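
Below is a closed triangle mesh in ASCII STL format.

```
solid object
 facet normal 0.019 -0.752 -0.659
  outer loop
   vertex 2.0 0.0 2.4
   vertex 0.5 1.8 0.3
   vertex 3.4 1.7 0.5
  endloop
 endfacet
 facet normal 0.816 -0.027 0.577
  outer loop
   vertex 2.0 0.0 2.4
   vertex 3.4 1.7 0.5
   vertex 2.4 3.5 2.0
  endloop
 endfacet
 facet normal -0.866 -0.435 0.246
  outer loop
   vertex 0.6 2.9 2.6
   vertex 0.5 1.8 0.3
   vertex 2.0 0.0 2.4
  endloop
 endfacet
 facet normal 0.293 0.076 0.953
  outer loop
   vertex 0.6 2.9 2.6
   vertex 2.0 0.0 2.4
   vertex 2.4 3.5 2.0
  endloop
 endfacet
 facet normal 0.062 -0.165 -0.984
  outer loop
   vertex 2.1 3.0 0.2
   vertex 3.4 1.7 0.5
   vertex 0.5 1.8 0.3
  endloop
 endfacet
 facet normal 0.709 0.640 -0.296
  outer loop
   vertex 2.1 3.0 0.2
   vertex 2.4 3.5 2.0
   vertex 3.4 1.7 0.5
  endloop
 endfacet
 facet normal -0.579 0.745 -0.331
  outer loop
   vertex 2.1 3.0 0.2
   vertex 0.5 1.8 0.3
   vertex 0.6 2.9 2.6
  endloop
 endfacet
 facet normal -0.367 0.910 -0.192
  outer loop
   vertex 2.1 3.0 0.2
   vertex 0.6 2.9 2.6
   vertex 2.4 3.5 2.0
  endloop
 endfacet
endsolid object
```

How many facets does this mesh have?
8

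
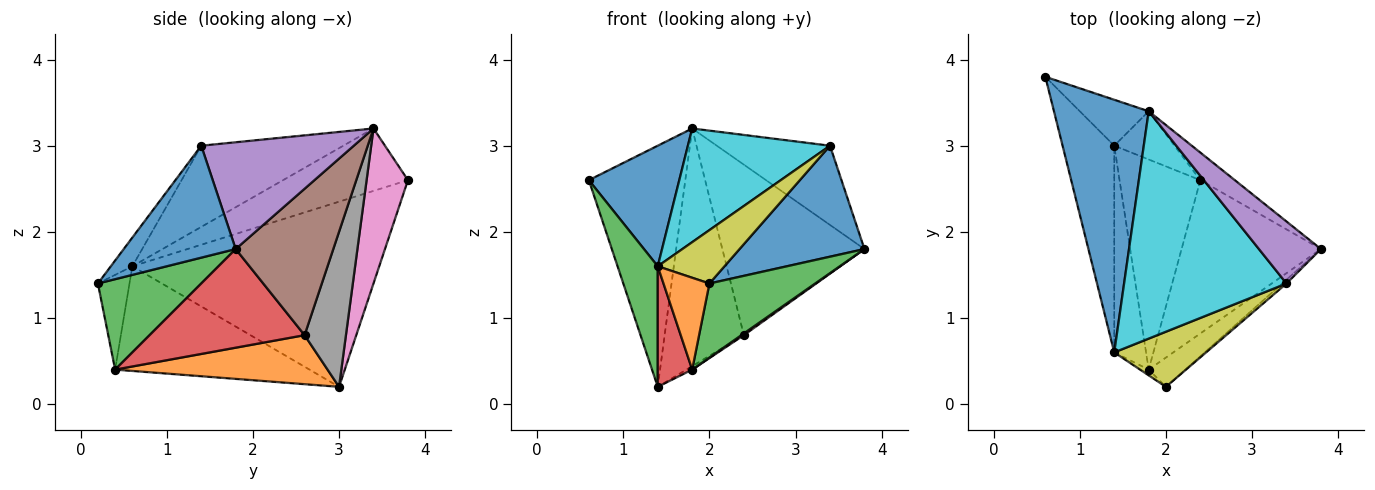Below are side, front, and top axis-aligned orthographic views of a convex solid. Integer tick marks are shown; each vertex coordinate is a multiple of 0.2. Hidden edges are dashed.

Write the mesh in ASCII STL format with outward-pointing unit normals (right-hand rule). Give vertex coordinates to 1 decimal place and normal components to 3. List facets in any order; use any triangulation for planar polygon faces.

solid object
 facet normal 0.667 -0.744 -0.026
  outer loop
   vertex 3.4 1.4 3.0
   vertex 2.0 0.2 1.4
   vertex 3.8 1.8 1.8
  endloop
 endfacet
 facet normal 0.519 0.014 -0.855
  outer loop
   vertex 1.8 0.4 0.4
   vertex 1.4 3.0 0.2
   vertex 2.4 2.6 0.8
  endloop
 endfacet
 facet normal 0.672 -0.688 -0.272
  outer loop
   vertex 1.8 0.4 0.4
   vertex 3.8 1.8 1.8
   vertex 2.0 0.2 1.4
  endloop
 endfacet
 facet normal 0.578 -0.009 -0.816
  outer loop
   vertex 1.8 0.4 0.4
   vertex 2.4 2.6 0.8
   vertex 3.8 1.8 1.8
  endloop
 endfacet
 facet normal 0.728 0.540 0.423
  outer loop
   vertex 1.8 3.4 3.2
   vertex 3.4 1.4 3.0
   vertex 3.8 1.8 1.8
  endloop
 endfacet
 facet normal 0.561 0.817 -0.132
  outer loop
   vertex 1.8 3.4 3.2
   vertex 3.8 1.8 1.8
   vertex 2.4 2.6 0.8
  endloop
 endfacet
 facet normal 0.388 0.905 -0.172
  outer loop
   vertex 1.8 3.4 3.2
   vertex 1.4 3.0 0.2
   vertex 0.6 3.8 2.6
  endloop
 endfacet
 facet normal 0.455 0.873 -0.177
  outer loop
   vertex 1.8 3.4 3.2
   vertex 2.4 2.6 0.8
   vertex 1.4 3.0 0.2
  endloop
 endfacet
 facet normal -0.219 -0.679 0.701
  outer loop
   vertex 1.4 0.6 1.6
   vertex 2.0 0.2 1.4
   vertex 3.4 1.4 3.0
  endloop
 endfacet
 facet normal -0.408 -0.408 0.816
  outer loop
   vertex 1.4 0.6 1.6
   vertex 3.4 1.4 3.0
   vertex 1.8 3.4 3.2
  endloop
 endfacet
 facet normal -0.511 -0.370 0.776
  outer loop
   vertex 1.4 0.6 1.6
   vertex 1.8 3.4 3.2
   vertex 0.6 3.8 2.6
  endloop
 endfacet
 facet normal -0.566 -0.823 -0.051
  outer loop
   vertex 1.4 0.6 1.6
   vertex 1.8 0.4 0.4
   vertex 2.0 0.2 1.4
  endloop
 endfacet
 facet normal -0.952 -0.155 -0.266
  outer loop
   vertex 1.4 0.6 1.6
   vertex 0.6 3.8 2.6
   vertex 1.4 3.0 0.2
  endloop
 endfacet
 facet normal -0.943 -0.167 -0.287
  outer loop
   vertex 1.4 0.6 1.6
   vertex 1.4 3.0 0.2
   vertex 1.8 0.4 0.4
  endloop
 endfacet
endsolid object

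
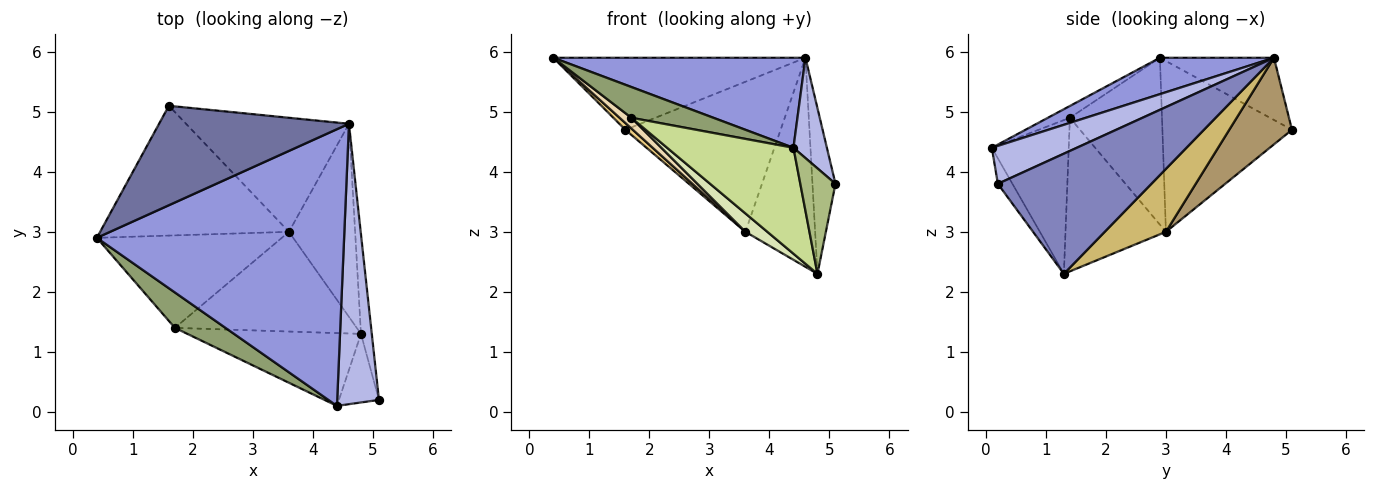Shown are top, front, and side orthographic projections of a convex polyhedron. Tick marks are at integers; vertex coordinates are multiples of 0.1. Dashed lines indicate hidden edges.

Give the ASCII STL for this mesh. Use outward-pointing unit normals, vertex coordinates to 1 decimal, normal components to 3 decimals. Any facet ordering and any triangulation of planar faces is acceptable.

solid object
 facet normal -0.256 0.567 0.783
  outer loop
   vertex 4.6 4.8 5.9
   vertex 1.6 5.1 4.7
   vertex 0.4 2.9 5.9
  endloop
 endfacet
 facet normal 0.985 0.148 -0.089
  outer loop
   vertex 4.6 4.8 5.9
   vertex 5.1 0.2 3.8
   vertex 4.8 1.3 2.3
  endloop
 endfacet
 facet normal 0.139 -0.306 0.942
  outer loop
   vertex 4.4 0.1 4.4
   vertex 4.6 4.8 5.9
   vertex 0.4 2.9 5.9
  endloop
 endfacet
 facet normal 0.650 -0.256 0.716
  outer loop
   vertex 4.4 0.1 4.4
   vertex 5.1 0.2 3.8
   vertex 4.6 4.8 5.9
  endloop
 endfacet
 facet normal -0.173 -0.646 0.744
  outer loop
   vertex 4.4 0.1 4.4
   vertex 0.4 2.9 5.9
   vertex 1.7 1.4 4.9
  endloop
 endfacet
 facet normal -0.328 -0.792 -0.515
  outer loop
   vertex 4.4 0.1 4.4
   vertex 4.8 1.3 2.3
   vertex 5.1 0.2 3.8
  endloop
 endfacet
 facet normal -0.448 -0.737 -0.506
  outer loop
   vertex 4.4 0.1 4.4
   vertex 1.7 1.4 4.9
   vertex 4.8 1.3 2.3
  endloop
 endfacet
 facet normal -0.639 -0.140 -0.756
  outer loop
   vertex 3.6 3.0 3.0
   vertex 4.8 1.3 2.3
   vertex 1.7 1.4 4.9
  endloop
 endfacet
 facet normal 0.306 0.758 -0.576
  outer loop
   vertex 3.6 3.0 3.0
   vertex 1.6 5.1 4.7
   vertex 4.6 4.8 5.9
  endloop
 endfacet
 facet normal 0.542 0.617 -0.570
  outer loop
   vertex 3.6 3.0 3.0
   vertex 4.6 4.8 5.9
   vertex 4.8 1.3 2.3
  endloop
 endfacet
 facet normal -0.670 -0.039 -0.741
  outer loop
   vertex 3.6 3.0 3.0
   vertex 0.4 2.9 5.9
   vertex 1.6 5.1 4.7
  endloop
 endfacet
 facet normal -0.668 -0.086 -0.740
  outer loop
   vertex 3.6 3.0 3.0
   vertex 1.7 1.4 4.9
   vertex 0.4 2.9 5.9
  endloop
 endfacet
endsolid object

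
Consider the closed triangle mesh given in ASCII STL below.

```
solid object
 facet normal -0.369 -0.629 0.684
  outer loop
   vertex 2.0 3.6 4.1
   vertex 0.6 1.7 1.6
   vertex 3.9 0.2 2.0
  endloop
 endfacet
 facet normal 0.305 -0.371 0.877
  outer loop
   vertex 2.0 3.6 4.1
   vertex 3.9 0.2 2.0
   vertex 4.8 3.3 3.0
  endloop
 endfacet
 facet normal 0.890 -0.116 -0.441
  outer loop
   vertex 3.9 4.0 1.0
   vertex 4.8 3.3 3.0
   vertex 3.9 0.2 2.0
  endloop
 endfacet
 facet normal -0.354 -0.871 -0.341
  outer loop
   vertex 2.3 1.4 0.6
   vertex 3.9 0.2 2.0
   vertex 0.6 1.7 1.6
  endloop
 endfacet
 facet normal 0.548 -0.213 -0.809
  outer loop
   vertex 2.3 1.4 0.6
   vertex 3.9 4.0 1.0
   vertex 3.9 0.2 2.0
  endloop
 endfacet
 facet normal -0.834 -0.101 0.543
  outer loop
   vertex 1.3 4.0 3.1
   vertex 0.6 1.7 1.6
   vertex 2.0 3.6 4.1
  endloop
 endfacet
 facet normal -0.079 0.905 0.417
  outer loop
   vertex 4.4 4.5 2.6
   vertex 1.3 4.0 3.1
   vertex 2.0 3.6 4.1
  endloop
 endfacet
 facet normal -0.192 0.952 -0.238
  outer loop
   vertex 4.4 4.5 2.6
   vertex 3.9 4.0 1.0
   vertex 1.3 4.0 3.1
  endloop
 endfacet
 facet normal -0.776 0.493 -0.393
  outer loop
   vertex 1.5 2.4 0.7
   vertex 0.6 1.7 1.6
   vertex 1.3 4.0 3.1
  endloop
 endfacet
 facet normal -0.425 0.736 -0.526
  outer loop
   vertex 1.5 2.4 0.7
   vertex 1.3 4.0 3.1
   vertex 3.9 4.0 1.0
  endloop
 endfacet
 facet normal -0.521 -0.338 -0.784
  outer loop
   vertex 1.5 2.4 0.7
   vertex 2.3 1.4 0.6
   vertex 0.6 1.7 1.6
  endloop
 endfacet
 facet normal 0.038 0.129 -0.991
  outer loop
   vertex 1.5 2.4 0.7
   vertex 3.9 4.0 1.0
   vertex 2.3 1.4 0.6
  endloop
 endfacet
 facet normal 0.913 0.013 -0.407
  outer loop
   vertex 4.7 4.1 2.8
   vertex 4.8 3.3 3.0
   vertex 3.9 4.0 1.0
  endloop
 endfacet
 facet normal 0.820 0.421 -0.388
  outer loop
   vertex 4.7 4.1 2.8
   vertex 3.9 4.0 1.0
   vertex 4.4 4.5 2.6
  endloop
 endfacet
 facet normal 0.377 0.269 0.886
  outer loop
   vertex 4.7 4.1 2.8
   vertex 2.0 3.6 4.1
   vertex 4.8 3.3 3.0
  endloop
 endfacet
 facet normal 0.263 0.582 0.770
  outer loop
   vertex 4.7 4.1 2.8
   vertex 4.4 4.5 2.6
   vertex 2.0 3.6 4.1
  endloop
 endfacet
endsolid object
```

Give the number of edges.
24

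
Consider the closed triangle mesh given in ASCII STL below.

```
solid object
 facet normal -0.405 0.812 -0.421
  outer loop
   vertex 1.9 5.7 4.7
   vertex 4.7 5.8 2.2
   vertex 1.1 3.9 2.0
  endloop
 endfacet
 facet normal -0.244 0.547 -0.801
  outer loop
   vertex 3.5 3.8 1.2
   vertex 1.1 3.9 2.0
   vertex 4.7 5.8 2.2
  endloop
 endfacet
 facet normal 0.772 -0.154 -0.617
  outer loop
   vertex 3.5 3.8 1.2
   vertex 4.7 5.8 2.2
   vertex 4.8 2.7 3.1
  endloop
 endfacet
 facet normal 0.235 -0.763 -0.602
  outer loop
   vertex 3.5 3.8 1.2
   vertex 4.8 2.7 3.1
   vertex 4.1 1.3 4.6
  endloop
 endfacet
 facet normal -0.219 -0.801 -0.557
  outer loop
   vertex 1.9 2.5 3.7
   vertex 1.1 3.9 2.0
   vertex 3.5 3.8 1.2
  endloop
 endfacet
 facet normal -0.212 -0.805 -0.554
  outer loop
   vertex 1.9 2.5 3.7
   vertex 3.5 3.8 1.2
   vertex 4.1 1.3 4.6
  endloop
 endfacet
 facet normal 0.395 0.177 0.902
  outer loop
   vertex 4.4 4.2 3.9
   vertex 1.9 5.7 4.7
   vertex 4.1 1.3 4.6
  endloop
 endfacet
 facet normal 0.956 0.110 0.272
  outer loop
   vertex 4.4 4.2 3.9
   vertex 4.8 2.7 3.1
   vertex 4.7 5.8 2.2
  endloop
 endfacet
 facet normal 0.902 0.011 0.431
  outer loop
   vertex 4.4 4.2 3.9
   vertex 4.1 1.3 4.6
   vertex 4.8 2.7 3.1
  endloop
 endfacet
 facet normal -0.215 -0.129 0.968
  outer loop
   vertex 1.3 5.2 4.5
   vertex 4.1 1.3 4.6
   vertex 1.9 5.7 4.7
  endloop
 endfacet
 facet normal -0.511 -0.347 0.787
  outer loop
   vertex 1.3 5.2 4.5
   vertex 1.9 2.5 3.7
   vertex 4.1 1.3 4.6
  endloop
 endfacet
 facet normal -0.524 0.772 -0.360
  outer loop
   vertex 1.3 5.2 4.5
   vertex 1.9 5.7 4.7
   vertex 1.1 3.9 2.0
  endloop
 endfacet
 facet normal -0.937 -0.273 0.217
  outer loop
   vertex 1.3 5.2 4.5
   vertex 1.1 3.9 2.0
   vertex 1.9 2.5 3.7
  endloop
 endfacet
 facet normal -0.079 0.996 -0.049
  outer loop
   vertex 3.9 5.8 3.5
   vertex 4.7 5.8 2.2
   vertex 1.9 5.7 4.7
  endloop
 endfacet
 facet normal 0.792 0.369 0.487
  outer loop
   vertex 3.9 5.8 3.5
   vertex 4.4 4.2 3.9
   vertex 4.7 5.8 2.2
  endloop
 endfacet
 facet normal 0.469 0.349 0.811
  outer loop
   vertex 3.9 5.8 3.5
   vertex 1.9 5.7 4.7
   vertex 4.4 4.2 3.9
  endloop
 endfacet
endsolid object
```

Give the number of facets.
16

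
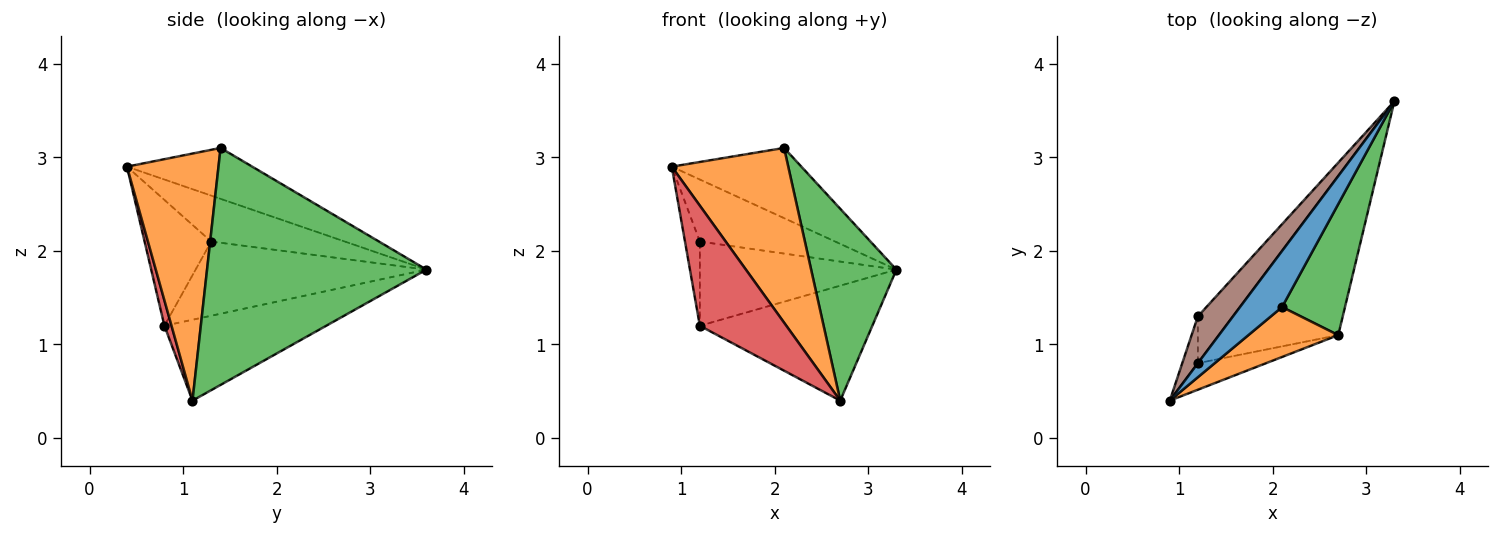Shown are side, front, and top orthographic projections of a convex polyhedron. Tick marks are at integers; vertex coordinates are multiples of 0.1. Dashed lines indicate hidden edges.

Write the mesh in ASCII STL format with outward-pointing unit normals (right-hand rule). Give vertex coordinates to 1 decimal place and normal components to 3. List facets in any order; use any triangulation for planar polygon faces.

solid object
 facet normal -0.602 0.623 0.499
  outer loop
   vertex 2.1 1.4 3.1
   vertex 3.3 3.6 1.8
   vertex 0.9 0.4 2.9
  endloop
 endfacet
 facet normal 0.603 -0.767 0.219
  outer loop
   vertex 2.1 1.4 3.1
   vertex 0.9 0.4 2.9
   vertex 2.7 1.1 0.4
  endloop
 endfacet
 facet normal 0.905 -0.352 0.240
  outer loop
   vertex 2.1 1.4 3.1
   vertex 2.7 1.1 0.4
   vertex 3.3 3.6 1.8
  endloop
 endfacet
 facet normal 0.080 -0.973 -0.215
  outer loop
   vertex 1.2 0.8 1.2
   vertex 2.7 1.1 0.4
   vertex 0.9 0.4 2.9
  endloop
 endfacet
 facet normal -0.482 0.513 -0.710
  outer loop
   vertex 1.2 0.8 1.2
   vertex 3.3 3.6 1.8
   vertex 2.7 1.1 0.4
  endloop
 endfacet
 facet normal -0.619 0.627 0.473
  outer loop
   vertex 1.2 1.3 2.1
   vertex 0.9 0.4 2.9
   vertex 3.3 3.6 1.8
  endloop
 endfacet
 facet normal -0.969 0.216 -0.120
  outer loop
   vertex 1.2 1.3 2.1
   vertex 1.2 0.8 1.2
   vertex 0.9 0.4 2.9
  endloop
 endfacet
 facet normal -0.716 0.610 -0.339
  outer loop
   vertex 1.2 1.3 2.1
   vertex 3.3 3.6 1.8
   vertex 1.2 0.8 1.2
  endloop
 endfacet
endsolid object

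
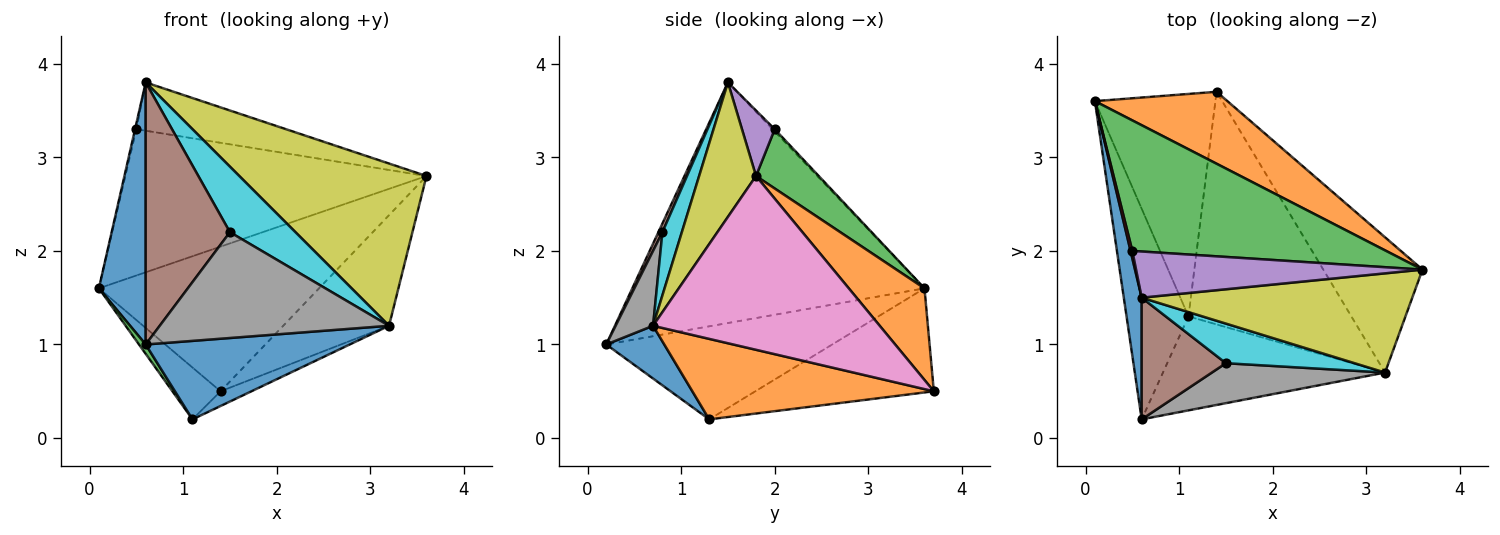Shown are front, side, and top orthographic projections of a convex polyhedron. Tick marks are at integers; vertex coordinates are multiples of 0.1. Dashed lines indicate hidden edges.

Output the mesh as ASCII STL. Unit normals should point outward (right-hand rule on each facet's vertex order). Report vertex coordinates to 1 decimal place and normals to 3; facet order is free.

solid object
 facet normal -0.985 -0.158 0.073
  outer loop
   vertex 0.6 1.5 3.8
   vertex 0.1 3.6 1.6
   vertex 0.6 0.2 1.0
  endloop
 endfacet
 facet normal 0.294 0.856 0.426
  outer loop
   vertex 1.4 3.7 0.5
   vertex 0.1 3.6 1.6
   vertex 3.6 1.8 2.8
  endloop
 endfacet
 facet normal 0.154 0.737 0.658
  outer loop
   vertex 0.5 2.0 3.3
   vertex 3.6 1.8 2.8
   vertex 0.1 3.6 1.6
  endloop
 endfacet
 facet normal -0.707 0.424 0.566
  outer loop
   vertex 0.5 2.0 3.3
   vertex 0.1 3.6 1.6
   vertex 0.6 1.5 3.8
  endloop
 endfacet
 facet normal 0.156 0.714 0.683
  outer loop
   vertex 0.5 2.0 3.3
   vertex 0.6 1.5 3.8
   vertex 3.6 1.8 2.8
  endloop
 endfacet
 facet normal 0.043 -0.906 0.421
  outer loop
   vertex 1.5 0.8 2.2
   vertex 0.6 1.5 3.8
   vertex 0.6 0.2 1.0
  endloop
 endfacet
 facet normal 0.805 0.376 -0.459
  outer loop
   vertex 3.2 0.7 1.2
   vertex 1.4 3.7 0.5
   vertex 3.6 1.8 2.8
  endloop
 endfacet
 facet normal 0.151 -0.925 0.349
  outer loop
   vertex 3.2 0.7 1.2
   vertex 1.5 0.8 2.2
   vertex 0.6 0.2 1.0
  endloop
 endfacet
 facet normal 0.251 -0.826 0.505
  outer loop
   vertex 3.2 0.7 1.2
   vertex 3.6 1.8 2.8
   vertex 0.6 1.5 3.8
  endloop
 endfacet
 facet normal 0.246 -0.830 0.501
  outer loop
   vertex 3.2 0.7 1.2
   vertex 0.6 1.5 3.8
   vertex 1.5 0.8 2.2
  endloop
 endfacet
 facet normal 0.179 -0.631 -0.755
  outer loop
   vertex 1.1 1.3 0.2
   vertex 3.2 0.7 1.2
   vertex 0.6 0.2 1.0
  endloop
 endfacet
 facet normal 0.442 0.057 -0.895
  outer loop
   vertex 1.1 1.3 0.2
   vertex 1.4 3.7 0.5
   vertex 3.2 0.7 1.2
  endloop
 endfacet
 facet normal -0.832 -0.025 -0.554
  outer loop
   vertex 1.1 1.3 0.2
   vertex 0.6 0.2 1.0
   vertex 0.1 3.6 1.6
  endloop
 endfacet
 facet normal -0.644 0.174 -0.745
  outer loop
   vertex 1.1 1.3 0.2
   vertex 0.1 3.6 1.6
   vertex 1.4 3.7 0.5
  endloop
 endfacet
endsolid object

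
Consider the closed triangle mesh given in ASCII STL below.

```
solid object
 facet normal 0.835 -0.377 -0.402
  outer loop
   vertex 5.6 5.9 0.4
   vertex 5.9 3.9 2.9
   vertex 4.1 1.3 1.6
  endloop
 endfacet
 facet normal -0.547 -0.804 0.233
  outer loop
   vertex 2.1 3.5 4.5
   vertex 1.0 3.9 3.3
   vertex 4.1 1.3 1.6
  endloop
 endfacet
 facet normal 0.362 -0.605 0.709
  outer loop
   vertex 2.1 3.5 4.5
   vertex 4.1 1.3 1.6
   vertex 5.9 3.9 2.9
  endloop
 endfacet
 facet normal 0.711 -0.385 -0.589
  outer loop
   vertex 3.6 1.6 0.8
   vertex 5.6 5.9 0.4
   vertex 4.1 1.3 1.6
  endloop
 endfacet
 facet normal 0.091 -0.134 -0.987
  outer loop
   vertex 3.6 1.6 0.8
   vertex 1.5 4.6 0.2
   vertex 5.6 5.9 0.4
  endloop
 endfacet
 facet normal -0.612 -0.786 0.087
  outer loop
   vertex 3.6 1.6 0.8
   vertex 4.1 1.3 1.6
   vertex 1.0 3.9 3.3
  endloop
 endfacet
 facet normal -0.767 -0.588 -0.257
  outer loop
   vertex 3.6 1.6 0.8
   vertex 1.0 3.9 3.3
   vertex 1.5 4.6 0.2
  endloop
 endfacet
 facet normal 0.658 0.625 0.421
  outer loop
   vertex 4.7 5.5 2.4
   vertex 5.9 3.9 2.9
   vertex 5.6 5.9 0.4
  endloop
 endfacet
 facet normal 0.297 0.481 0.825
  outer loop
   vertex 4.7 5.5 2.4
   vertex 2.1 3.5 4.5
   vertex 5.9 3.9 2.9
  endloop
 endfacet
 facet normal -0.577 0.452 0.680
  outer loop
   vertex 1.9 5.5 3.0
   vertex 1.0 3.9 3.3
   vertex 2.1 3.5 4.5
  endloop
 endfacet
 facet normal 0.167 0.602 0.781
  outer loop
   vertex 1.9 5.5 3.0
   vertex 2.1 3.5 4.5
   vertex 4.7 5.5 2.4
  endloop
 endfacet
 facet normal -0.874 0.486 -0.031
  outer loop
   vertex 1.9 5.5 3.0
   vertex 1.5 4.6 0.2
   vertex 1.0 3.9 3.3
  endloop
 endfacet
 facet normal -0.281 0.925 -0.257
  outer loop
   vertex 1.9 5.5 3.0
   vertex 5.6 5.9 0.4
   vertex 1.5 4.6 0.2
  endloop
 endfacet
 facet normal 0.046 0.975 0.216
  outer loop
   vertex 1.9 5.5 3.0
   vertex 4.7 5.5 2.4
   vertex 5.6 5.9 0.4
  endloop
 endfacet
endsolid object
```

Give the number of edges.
21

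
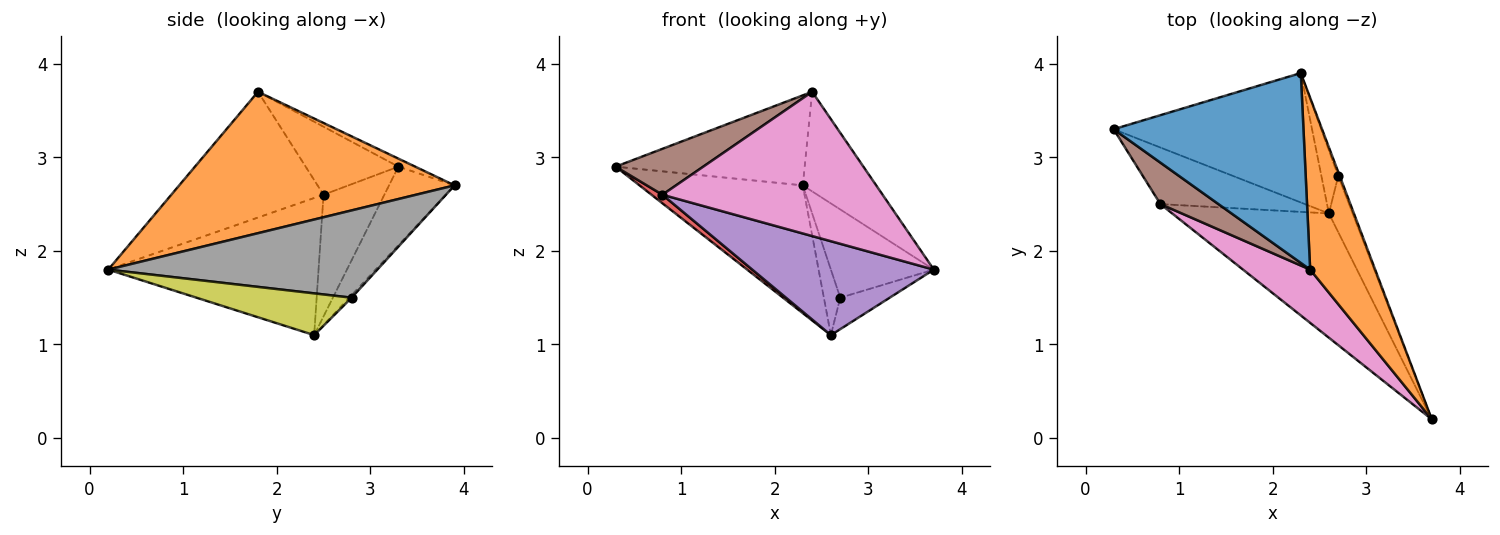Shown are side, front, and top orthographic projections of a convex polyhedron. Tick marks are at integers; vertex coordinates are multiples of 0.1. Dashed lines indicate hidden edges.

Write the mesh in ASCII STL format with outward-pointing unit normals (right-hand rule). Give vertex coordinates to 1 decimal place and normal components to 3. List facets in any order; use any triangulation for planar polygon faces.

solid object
 facet normal -0.038 0.428 0.903
  outer loop
   vertex 2.4 1.8 3.7
   vertex 2.3 3.9 2.7
   vertex 0.3 3.3 2.9
  endloop
 endfacet
 facet normal 0.883 0.235 0.406
  outer loop
   vertex 2.4 1.8 3.7
   vertex 3.7 0.2 1.8
   vertex 2.3 3.9 2.7
  endloop
 endfacet
 facet normal -0.271 0.676 -0.685
  outer loop
   vertex 2.6 2.4 1.1
   vertex 0.3 3.3 2.9
   vertex 2.3 3.9 2.7
  endloop
 endfacet
 facet normal -0.640 -0.115 -0.760
  outer loop
   vertex 0.8 2.5 2.6
   vertex 0.3 3.3 2.9
   vertex 2.6 2.4 1.1
  endloop
 endfacet
 facet normal -0.573 -0.494 -0.654
  outer loop
   vertex 0.8 2.5 2.6
   vertex 2.6 2.4 1.1
   vertex 3.7 0.2 1.8
  endloop
 endfacet
 facet normal -0.618 -0.584 0.527
  outer loop
   vertex 0.8 2.5 2.6
   vertex 2.4 1.8 3.7
   vertex 0.3 3.3 2.9
  endloop
 endfacet
 facet normal -0.544 -0.787 0.291
  outer loop
   vertex 0.8 2.5 2.6
   vertex 3.7 0.2 1.8
   vertex 2.4 1.8 3.7
  endloop
 endfacet
 facet normal 0.934 0.357 -0.016
  outer loop
   vertex 2.7 2.8 1.5
   vertex 2.3 3.9 2.7
   vertex 3.7 0.2 1.8
  endloop
 endfacet
 facet normal 0.838 0.267 -0.477
  outer loop
   vertex 2.7 2.8 1.5
   vertex 3.7 0.2 1.8
   vertex 2.6 2.4 1.1
  endloop
 endfacet
 facet normal -0.102 0.716 -0.690
  outer loop
   vertex 2.7 2.8 1.5
   vertex 2.6 2.4 1.1
   vertex 2.3 3.9 2.7
  endloop
 endfacet
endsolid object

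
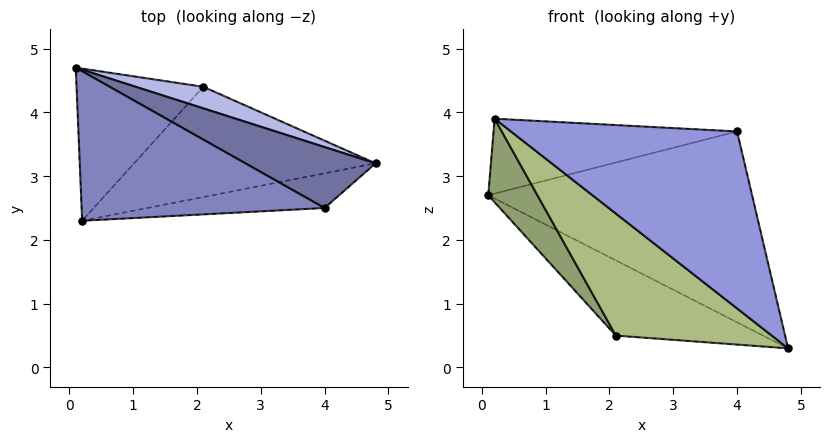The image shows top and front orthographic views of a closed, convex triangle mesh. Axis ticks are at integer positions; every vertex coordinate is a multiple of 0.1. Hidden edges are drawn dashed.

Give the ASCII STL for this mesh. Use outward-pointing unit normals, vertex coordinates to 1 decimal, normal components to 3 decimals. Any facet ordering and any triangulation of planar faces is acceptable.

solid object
 facet normal 0.417 0.866 0.276
  outer loop
   vertex 4.0 2.5 3.7
   vertex 4.8 3.2 0.3
   vertex 0.1 4.7 2.7
  endloop
 endfacet
 facet normal 0.023 0.448 0.894
  outer loop
   vertex 4.0 2.5 3.7
   vertex 0.1 4.7 2.7
   vertex 0.2 2.3 3.9
  endloop
 endfacet
 facet normal 0.041 -0.980 -0.192
  outer loop
   vertex 4.0 2.5 3.7
   vertex 0.2 2.3 3.9
   vertex 4.8 3.2 0.3
  endloop
 endfacet
 facet normal 0.409 0.877 0.252
  outer loop
   vertex 2.1 4.4 0.5
   vertex 0.1 4.7 2.7
   vertex 4.8 3.2 0.3
  endloop
 endfacet
 facet normal -0.720 -0.334 -0.609
  outer loop
   vertex 2.1 4.4 0.5
   vertex 0.2 2.3 3.9
   vertex 0.1 4.7 2.7
  endloop
 endfacet
 facet normal -0.355 -0.694 -0.627
  outer loop
   vertex 2.1 4.4 0.5
   vertex 4.8 3.2 0.3
   vertex 0.2 2.3 3.9
  endloop
 endfacet
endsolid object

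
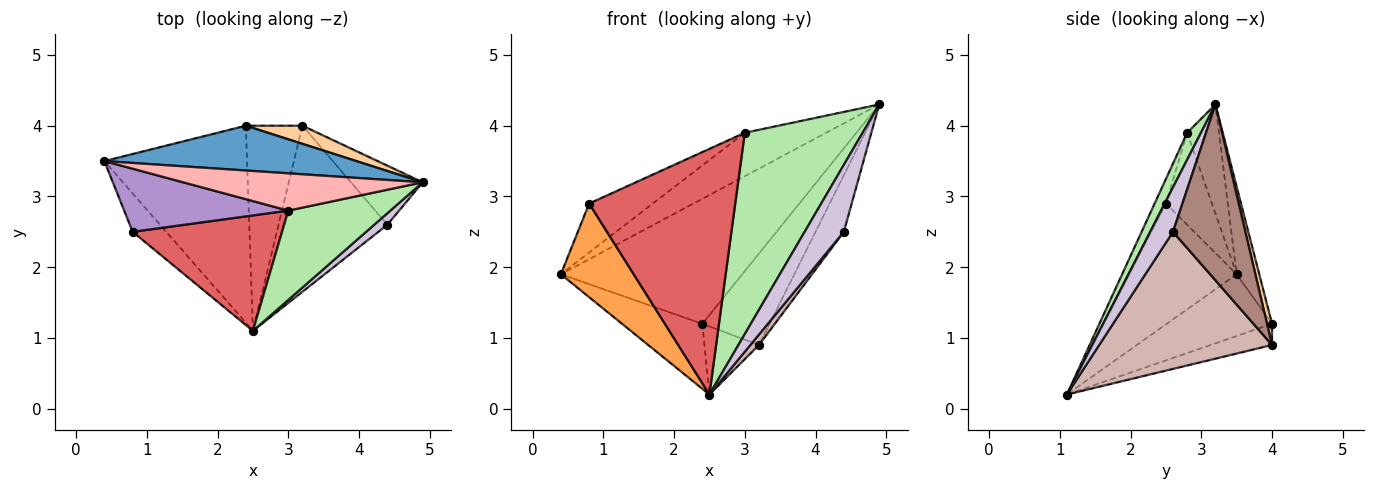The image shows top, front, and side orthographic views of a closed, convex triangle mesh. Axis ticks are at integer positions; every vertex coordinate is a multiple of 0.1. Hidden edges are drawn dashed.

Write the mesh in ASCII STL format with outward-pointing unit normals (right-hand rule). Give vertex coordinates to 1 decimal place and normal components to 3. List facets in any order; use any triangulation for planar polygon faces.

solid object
 facet normal -0.116 0.935 0.335
  outer loop
   vertex 2.4 4.0 1.2
   vertex 0.4 3.5 1.9
   vertex 4.9 3.2 4.3
  endloop
 endfacet
 facet normal -0.380 0.290 -0.878
  outer loop
   vertex 2.4 4.0 1.2
   vertex 2.5 1.1 0.2
   vertex 0.4 3.5 1.9
  endloop
 endfacet
 facet normal -0.807 -0.547 -0.224
  outer loop
   vertex 0.8 2.5 2.9
   vertex 0.4 3.5 1.9
   vertex 2.5 1.1 0.2
  endloop
 endfacet
 facet normal 0.073 0.978 0.194
  outer loop
   vertex 3.2 4.0 0.9
   vertex 2.4 4.0 1.2
   vertex 4.9 3.2 4.3
  endloop
 endfacet
 facet normal -0.335 0.297 -0.894
  outer loop
   vertex 3.2 4.0 0.9
   vertex 2.5 1.1 0.2
   vertex 2.4 4.0 1.2
  endloop
 endfacet
 facet normal 0.106 -0.909 0.403
  outer loop
   vertex 3.0 2.8 3.9
   vertex 2.5 1.1 0.2
   vertex 4.9 3.2 4.3
  endloop
 endfacet
 facet normal -0.070 -0.903 0.424
  outer loop
   vertex 3.0 2.8 3.9
   vertex 0.8 2.5 2.9
   vertex 2.5 1.1 0.2
  endloop
 endfacet
 facet normal -0.285 0.727 0.625
  outer loop
   vertex 3.0 2.8 3.9
   vertex 4.9 3.2 4.3
   vertex 0.4 3.5 1.9
  endloop
 endfacet
 facet normal -0.405 0.561 0.722
  outer loop
   vertex 3.0 2.8 3.9
   vertex 0.4 3.5 1.9
   vertex 0.8 2.5 2.9
  endloop
 endfacet
 facet normal 0.497 -0.855 0.147
  outer loop
   vertex 4.4 2.6 2.5
   vertex 4.9 3.2 4.3
   vertex 2.5 1.1 0.2
  endloop
 endfacet
 facet normal 0.871 0.340 -0.355
  outer loop
   vertex 4.4 2.6 2.5
   vertex 3.2 4.0 0.9
   vertex 4.9 3.2 4.3
  endloop
 endfacet
 facet normal 0.783 -0.039 -0.621
  outer loop
   vertex 4.4 2.6 2.5
   vertex 2.5 1.1 0.2
   vertex 3.2 4.0 0.9
  endloop
 endfacet
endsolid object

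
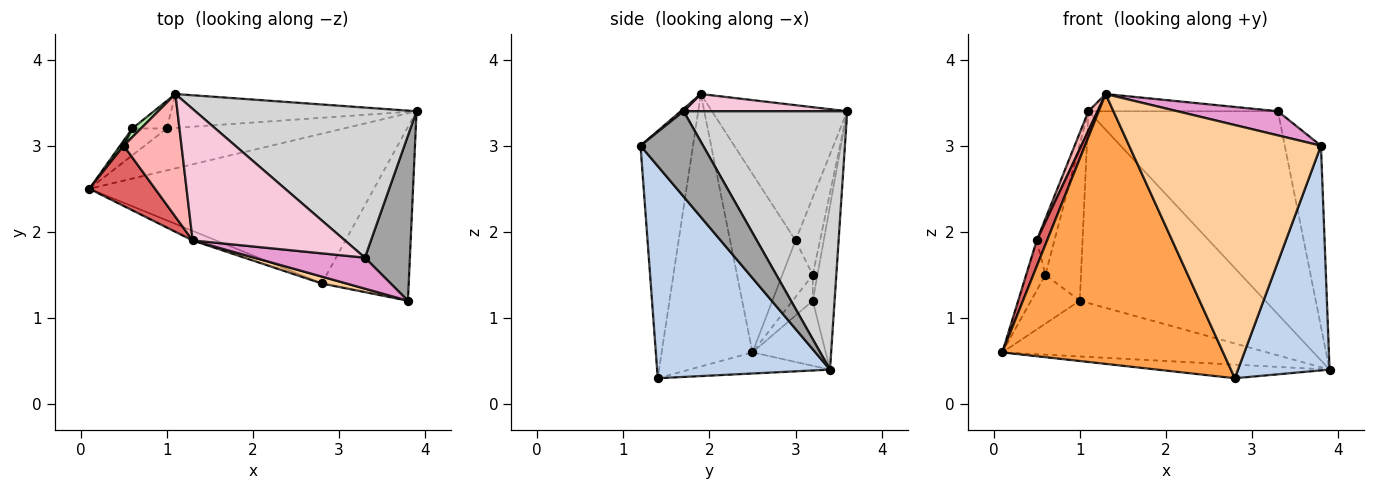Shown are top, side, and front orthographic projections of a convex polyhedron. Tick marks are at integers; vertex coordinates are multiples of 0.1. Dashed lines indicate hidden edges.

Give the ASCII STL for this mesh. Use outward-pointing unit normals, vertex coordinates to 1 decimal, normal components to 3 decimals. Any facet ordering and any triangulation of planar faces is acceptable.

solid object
 facet normal -0.074 0.090 -0.993
  outer loop
   vertex 2.8 1.4 0.3
   vertex 0.1 2.5 0.6
   vertex 3.9 3.4 0.4
  endloop
 endfacet
 facet normal 0.831 -0.440 -0.340
  outer loop
   vertex 2.8 1.4 0.3
   vertex 3.9 3.4 0.4
   vertex 3.8 1.2 3.0
  endloop
 endfacet
 facet normal -0.380 -0.924 -0.033
  outer loop
   vertex 1.3 1.9 3.6
   vertex 0.1 2.5 0.6
   vertex 2.8 1.4 0.3
  endloop
 endfacet
 facet normal -0.264 -0.964 0.026
  outer loop
   vertex 1.3 1.9 3.6
   vertex 2.8 1.4 0.3
   vertex 3.8 1.2 3.0
  endloop
 endfacet
 facet normal -0.845 0.532 0.055
  outer loop
   vertex 0.5 3.0 1.9
   vertex 0.6 3.2 1.5
   vertex 0.1 2.5 0.6
  endloop
 endfacet
 facet normal -0.807 0.583 0.090
  outer loop
   vertex 0.5 3.0 1.9
   vertex 1.1 3.6 3.4
   vertex 0.6 3.2 1.5
  endloop
 endfacet
 facet normal -0.928 -0.147 0.342
  outer loop
   vertex 0.5 3.0 1.9
   vertex 0.1 2.5 0.6
   vertex 1.3 1.9 3.6
  endloop
 endfacet
 facet normal -0.918 -0.062 0.392
  outer loop
   vertex 0.5 3.0 1.9
   vertex 1.3 1.9 3.6
   vertex 1.1 3.6 3.4
  endloop
 endfacet
 facet normal -0.115 0.978 -0.173
  outer loop
   vertex 1.0 3.2 1.2
   vertex 1.1 3.6 3.4
   vertex 3.9 3.4 0.4
  endloop
 endfacet
 facet normal -0.129 0.977 -0.172
  outer loop
   vertex 1.0 3.2 1.2
   vertex 0.6 3.2 1.5
   vertex 1.1 3.6 3.4
  endloop
 endfacet
 facet normal -0.216 0.780 -0.587
  outer loop
   vertex 1.0 3.2 1.2
   vertex 3.9 3.4 0.4
   vertex 0.1 2.5 0.6
  endloop
 endfacet
 facet normal -0.340 0.825 -0.453
  outer loop
   vertex 1.0 3.2 1.2
   vertex 0.1 2.5 0.6
   vertex 0.6 3.2 1.5
  endloop
 endfacet
 facet normal 0.018 -0.614 0.789
  outer loop
   vertex 3.3 1.7 3.4
   vertex 1.3 1.9 3.6
   vertex 3.8 1.2 3.0
  endloop
 endfacet
 facet normal 0.111 0.129 0.985
  outer loop
   vertex 3.3 1.7 3.4
   vertex 1.1 3.6 3.4
   vertex 1.3 1.9 3.6
  endloop
 endfacet
 facet normal 0.788 0.455 0.415
  outer loop
   vertex 3.3 1.7 3.4
   vertex 3.8 1.2 3.0
   vertex 3.9 3.4 0.4
  endloop
 endfacet
 facet normal 0.570 0.660 0.488
  outer loop
   vertex 3.3 1.7 3.4
   vertex 3.9 3.4 0.4
   vertex 1.1 3.6 3.4
  endloop
 endfacet
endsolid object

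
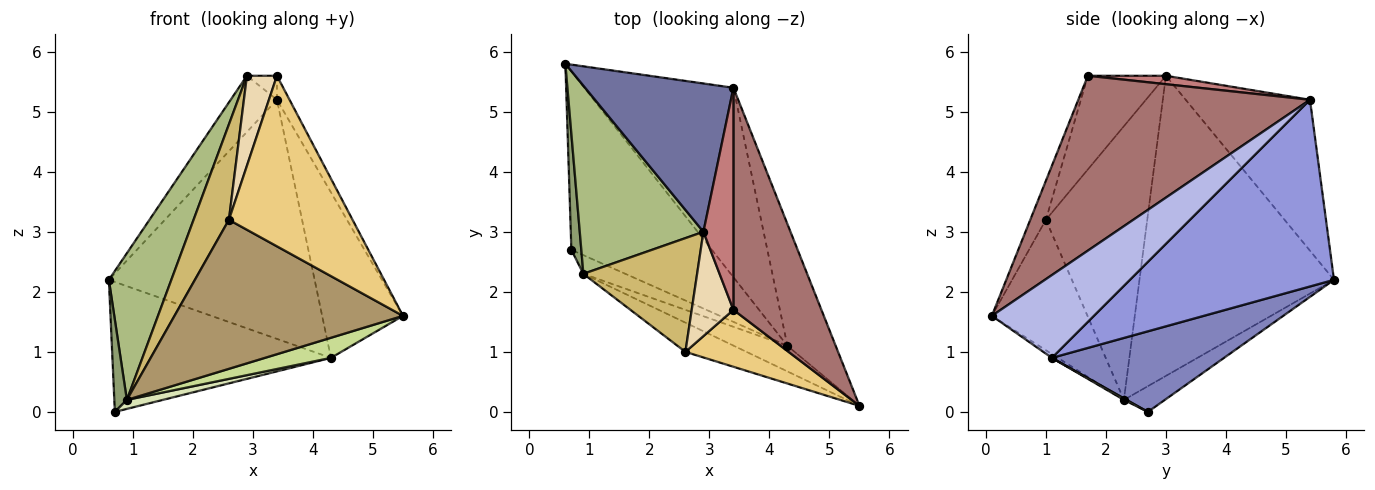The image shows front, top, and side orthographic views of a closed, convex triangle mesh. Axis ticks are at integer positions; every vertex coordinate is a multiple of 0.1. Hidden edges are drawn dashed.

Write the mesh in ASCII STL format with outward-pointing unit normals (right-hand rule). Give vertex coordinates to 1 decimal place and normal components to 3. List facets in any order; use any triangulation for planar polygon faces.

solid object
 facet normal -0.689 0.257 0.678
  outer loop
   vertex 3.4 5.4 5.2
   vertex 0.6 5.8 2.2
   vertex 2.9 3.0 5.6
  endloop
 endfacet
 facet normal 0.421 0.534 -0.733
  outer loop
   vertex 4.3 1.1 0.9
   vertex 0.7 2.7 0.0
   vertex 0.6 5.8 2.2
  endloop
 endfacet
 facet normal 0.614 0.619 -0.490
  outer loop
   vertex 4.3 1.1 0.9
   vertex 0.6 5.8 2.2
   vertex 3.4 5.4 5.2
  endloop
 endfacet
 facet normal 0.713 0.565 -0.416
  outer loop
   vertex 4.3 1.1 0.9
   vertex 3.4 5.4 5.2
   vertex 5.5 0.1 1.6
  endloop
 endfacet
 facet normal -0.897 -0.275 0.347
  outer loop
   vertex 0.9 2.3 0.2
   vertex 0.6 5.8 2.2
   vertex 0.7 2.7 0.0
  endloop
 endfacet
 facet normal -0.886 -0.285 0.365
  outer loop
   vertex 0.9 2.3 0.2
   vertex 2.9 3.0 5.6
   vertex 0.6 5.8 2.2
  endloop
 endfacet
 facet normal -0.056 -0.617 -0.785
  outer loop
   vertex 0.9 2.3 0.2
   vertex 4.3 1.1 0.9
   vertex 5.5 0.1 1.6
  endloop
 endfacet
 facet normal 0.032 -0.434 -0.900
  outer loop
   vertex 0.9 2.3 0.2
   vertex 0.7 2.7 0.0
   vertex 4.3 1.1 0.9
  endloop
 endfacet
 facet normal -0.380 -0.908 -0.178
  outer loop
   vertex 2.6 1.0 3.2
   vertex 0.9 2.3 0.2
   vertex 5.5 0.1 1.6
  endloop
 endfacet
 facet normal -0.879 -0.306 0.365
  outer loop
   vertex 2.6 1.0 3.2
   vertex 2.9 3.0 5.6
   vertex 0.9 2.3 0.2
  endloop
 endfacet
 facet normal -0.119 -0.942 0.314
  outer loop
   vertex 3.4 1.7 5.6
   vertex 2.6 1.0 3.2
   vertex 5.5 0.1 1.6
  endloop
 endfacet
 facet normal -0.862 -0.331 0.384
  outer loop
   vertex 3.4 1.7 5.6
   vertex 2.9 3.0 5.6
   vertex 2.6 1.0 3.2
  endloop
 endfacet
 facet normal 0.892 0.049 0.449
  outer loop
   vertex 3.4 1.7 5.6
   vertex 5.5 0.1 1.6
   vertex 3.4 5.4 5.2
  endloop
 endfacet
 facet normal 0.269 0.104 0.958
  outer loop
   vertex 3.4 1.7 5.6
   vertex 3.4 5.4 5.2
   vertex 2.9 3.0 5.6
  endloop
 endfacet
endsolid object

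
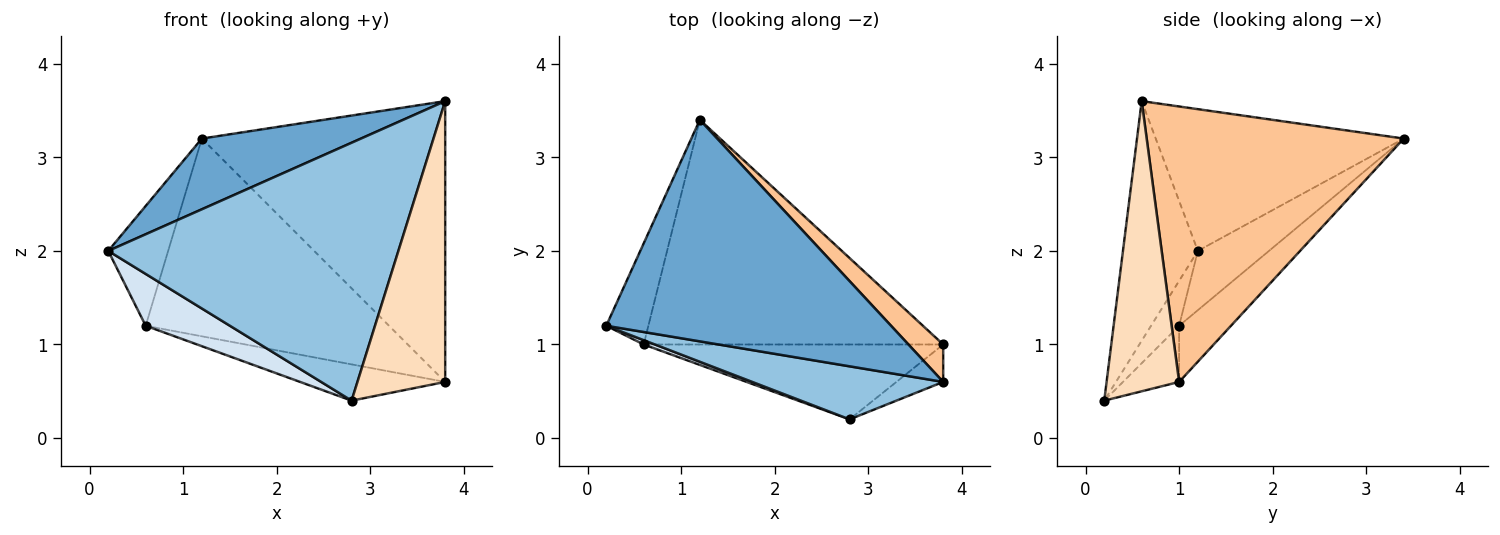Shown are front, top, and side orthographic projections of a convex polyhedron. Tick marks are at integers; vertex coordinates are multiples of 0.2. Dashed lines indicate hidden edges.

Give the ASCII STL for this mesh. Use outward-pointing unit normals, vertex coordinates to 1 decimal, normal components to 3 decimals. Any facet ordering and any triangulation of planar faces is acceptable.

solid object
 facet normal -0.428 -0.275 0.861
  outer loop
   vertex 1.2 3.4 3.2
   vertex 0.2 1.2 2.0
   vertex 3.8 0.6 3.6
  endloop
 endfacet
 facet normal -0.245 -0.950 0.195
  outer loop
   vertex 2.8 0.2 0.4
   vertex 3.8 0.6 3.6
   vertex 0.2 1.2 2.0
  endloop
 endfacet
 facet normal -0.672 0.566 -0.478
  outer loop
   vertex 0.6 1.0 1.2
   vertex 0.2 1.2 2.0
   vertex 1.2 3.4 3.2
  endloop
 endfacet
 facet normal -0.315 -0.946 0.079
  outer loop
   vertex 0.6 1.0 1.2
   vertex 2.8 0.2 0.4
   vertex 0.2 1.2 2.0
  endloop
 endfacet
 facet normal -0.139 0.654 -0.743
  outer loop
   vertex 3.8 1.0 0.6
   vertex 0.6 1.0 1.2
   vertex 1.2 3.4 3.2
  endloop
 endfacet
 facet normal -0.166 0.430 -0.887
  outer loop
   vertex 3.8 1.0 0.6
   vertex 2.8 0.2 0.4
   vertex 0.6 1.0 1.2
  endloop
 endfacet
 facet normal 0.723 0.685 0.091
  outer loop
   vertex 3.8 1.0 0.6
   vertex 1.2 3.4 3.2
   vertex 3.8 0.6 3.6
  endloop
 endfacet
 facet normal 0.634 -0.767 -0.102
  outer loop
   vertex 3.8 1.0 0.6
   vertex 3.8 0.6 3.6
   vertex 2.8 0.2 0.4
  endloop
 endfacet
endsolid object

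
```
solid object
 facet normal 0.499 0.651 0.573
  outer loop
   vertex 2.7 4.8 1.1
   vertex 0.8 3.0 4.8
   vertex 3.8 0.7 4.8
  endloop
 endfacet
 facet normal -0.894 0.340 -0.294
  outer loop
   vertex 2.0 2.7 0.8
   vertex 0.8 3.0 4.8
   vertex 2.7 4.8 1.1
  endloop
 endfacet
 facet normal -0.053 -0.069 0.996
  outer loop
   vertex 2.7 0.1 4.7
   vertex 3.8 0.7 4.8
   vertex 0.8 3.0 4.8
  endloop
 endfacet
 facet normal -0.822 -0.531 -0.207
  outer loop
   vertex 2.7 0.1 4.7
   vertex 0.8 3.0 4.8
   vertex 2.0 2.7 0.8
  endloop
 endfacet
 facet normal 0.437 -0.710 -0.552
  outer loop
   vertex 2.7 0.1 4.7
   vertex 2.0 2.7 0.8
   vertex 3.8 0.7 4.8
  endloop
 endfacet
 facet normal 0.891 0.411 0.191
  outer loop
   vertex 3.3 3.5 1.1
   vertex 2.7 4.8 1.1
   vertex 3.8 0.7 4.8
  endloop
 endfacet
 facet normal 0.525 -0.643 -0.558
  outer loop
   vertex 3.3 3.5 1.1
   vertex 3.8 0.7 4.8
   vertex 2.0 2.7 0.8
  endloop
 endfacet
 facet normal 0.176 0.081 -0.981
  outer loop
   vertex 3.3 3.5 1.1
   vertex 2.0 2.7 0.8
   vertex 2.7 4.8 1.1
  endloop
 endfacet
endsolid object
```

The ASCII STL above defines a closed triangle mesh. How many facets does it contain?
8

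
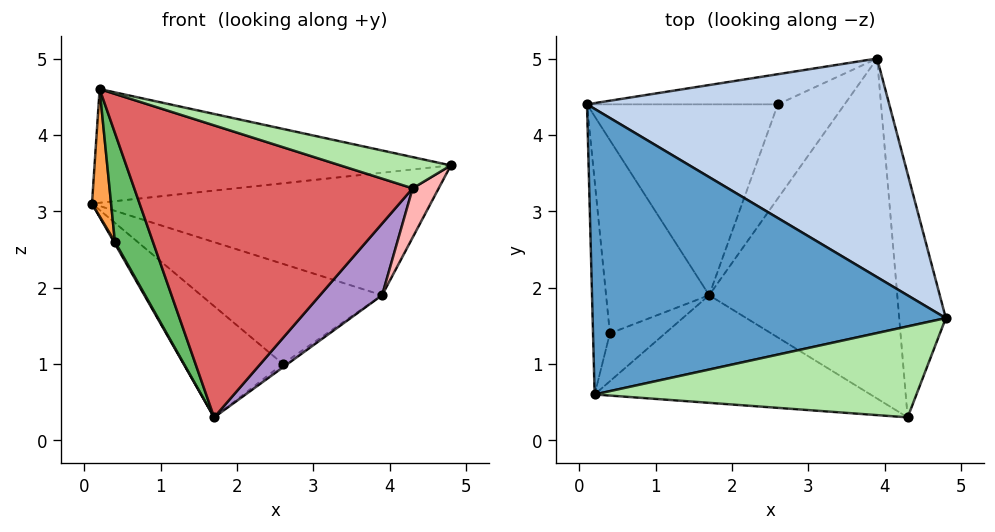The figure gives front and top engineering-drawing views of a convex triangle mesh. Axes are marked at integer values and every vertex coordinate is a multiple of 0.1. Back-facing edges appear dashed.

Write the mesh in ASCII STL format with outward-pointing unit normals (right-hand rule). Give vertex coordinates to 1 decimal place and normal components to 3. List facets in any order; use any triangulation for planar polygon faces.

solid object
 facet normal 0.121 0.367 0.922
  outer loop
   vertex 0.2 0.6 4.6
   vertex 4.8 1.6 3.6
   vertex 0.1 4.4 3.1
  endloop
 endfacet
 facet normal 0.195 0.479 0.856
  outer loop
   vertex 3.9 5.0 1.9
   vertex 0.1 4.4 3.1
   vertex 4.8 1.6 3.6
  endloop
 endfacet
 facet normal -0.989 -0.077 -0.130
  outer loop
   vertex 0.4 1.4 2.6
   vertex 0.2 0.6 4.6
   vertex 0.1 4.4 3.1
  endloop
 endfacet
 facet normal -0.870 -0.005 -0.493
  outer loop
   vertex 0.4 1.4 2.6
   vertex 0.1 4.4 3.1
   vertex 1.7 1.9 0.3
  endloop
 endfacet
 facet normal -0.338 -0.862 -0.378
  outer loop
   vertex 0.4 1.4 2.6
   vertex 1.7 1.9 0.3
   vertex 0.2 0.6 4.6
  endloop
 endfacet
 facet normal 0.266 -0.313 0.912
  outer loop
   vertex 4.3 0.3 3.3
   vertex 4.8 1.6 3.6
   vertex 0.2 0.6 4.6
  endloop
 endfacet
 facet normal -0.176 -0.924 -0.341
  outer loop
   vertex 4.3 0.3 3.3
   vertex 0.2 0.6 4.6
   vertex 1.7 1.9 0.3
  endloop
 endfacet
 facet normal 0.741 -0.133 -0.658
  outer loop
   vertex 4.3 0.3 3.3
   vertex 3.9 5.0 1.9
   vertex 4.8 1.6 3.6
  endloop
 endfacet
 facet normal 0.708 -0.146 -0.691
  outer loop
   vertex 4.3 0.3 3.3
   vertex 1.7 1.9 0.3
   vertex 3.9 5.0 1.9
  endloop
 endfacet
 facet normal -0.587 0.407 -0.699
  outer loop
   vertex 2.6 4.4 1.0
   vertex 1.7 1.9 0.3
   vertex 0.1 4.4 3.1
  endloop
 endfacet
 facet normal -0.235 0.931 -0.280
  outer loop
   vertex 2.6 4.4 1.0
   vertex 0.1 4.4 3.1
   vertex 3.9 5.0 1.9
  endloop
 endfacet
 facet normal 0.559 0.031 -0.828
  outer loop
   vertex 2.6 4.4 1.0
   vertex 3.9 5.0 1.9
   vertex 1.7 1.9 0.3
  endloop
 endfacet
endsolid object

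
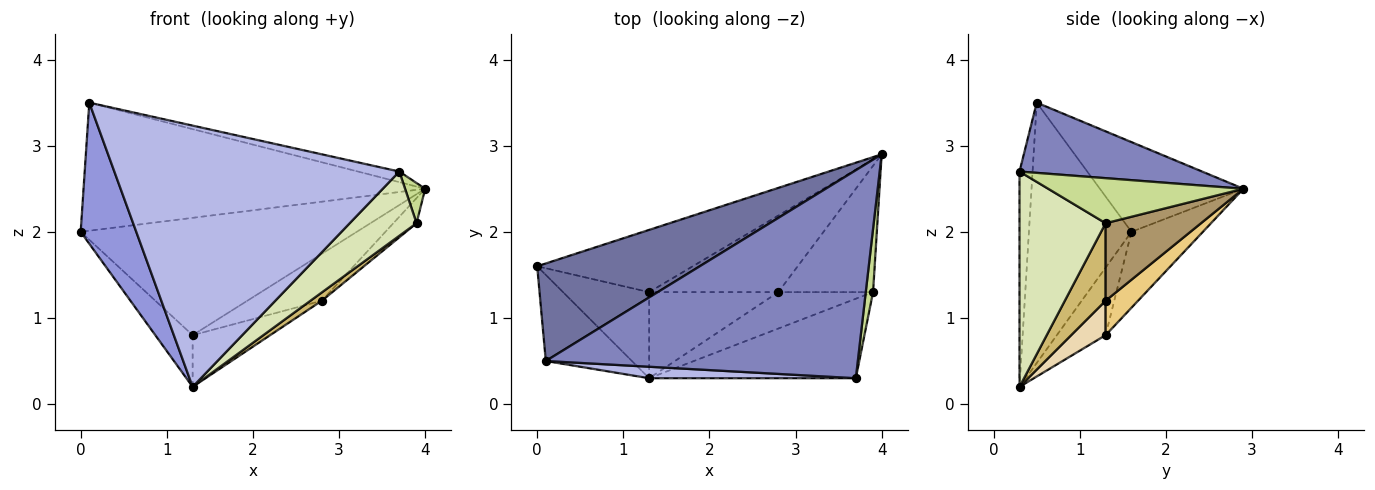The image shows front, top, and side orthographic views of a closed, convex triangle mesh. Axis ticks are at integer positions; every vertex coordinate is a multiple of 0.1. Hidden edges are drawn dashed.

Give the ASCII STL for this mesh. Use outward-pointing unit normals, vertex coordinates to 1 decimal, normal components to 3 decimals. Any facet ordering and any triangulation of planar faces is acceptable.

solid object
 facet normal -0.317 0.755 0.575
  outer loop
   vertex 0.1 0.5 3.5
   vertex 4.0 2.9 2.5
   vertex 0.0 1.6 2.0
  endloop
 endfacet
 facet normal 0.219 0.050 0.974
  outer loop
   vertex 0.1 0.5 3.5
   vertex 3.7 0.3 2.7
   vertex 4.0 2.9 2.5
  endloop
 endfacet
 facet normal -0.844 -0.458 -0.279
  outer loop
   vertex 0.1 0.5 3.5
   vertex 0.0 1.6 2.0
   vertex 1.3 0.3 0.2
  endloop
 endfacet
 facet normal -0.046 -0.998 0.044
  outer loop
   vertex 0.1 0.5 3.5
   vertex 1.3 0.3 0.2
   vertex 3.7 0.3 2.7
  endloop
 endfacet
 facet normal -0.223 0.861 -0.457
  outer loop
   vertex 1.3 1.3 0.8
   vertex 0.0 1.6 2.0
   vertex 4.0 2.9 2.5
  endloop
 endfacet
 facet normal -0.558 0.427 -0.711
  outer loop
   vertex 1.3 1.3 0.8
   vertex 1.3 0.3 0.2
   vertex 0.0 1.6 2.0
  endloop
 endfacet
 facet normal 0.982 -0.101 0.159
  outer loop
   vertex 3.9 1.3 2.1
   vertex 4.0 2.9 2.5
   vertex 3.7 0.3 2.7
  endloop
 endfacet
 facet normal 0.629 -0.488 -0.604
  outer loop
   vertex 3.9 1.3 2.1
   vertex 3.7 0.3 2.7
   vertex 1.3 0.3 0.2
  endloop
 endfacet
 facet normal 0.626 0.152 -0.765
  outer loop
   vertex 2.8 1.3 1.2
   vertex 4.0 2.9 2.5
   vertex 3.9 1.3 2.1
  endloop
 endfacet
 facet normal 0.624 -0.173 -0.762
  outer loop
   vertex 2.8 1.3 1.2
   vertex 3.9 1.3 2.1
   vertex 1.3 0.3 0.2
  endloop
 endfacet
 facet normal 0.222 0.509 -0.832
  outer loop
   vertex 2.8 1.3 1.2
   vertex 1.3 1.3 0.8
   vertex 4.0 2.9 2.5
  endloop
 endfacet
 facet normal 0.223 0.502 -0.836
  outer loop
   vertex 2.8 1.3 1.2
   vertex 1.3 0.3 0.2
   vertex 1.3 1.3 0.8
  endloop
 endfacet
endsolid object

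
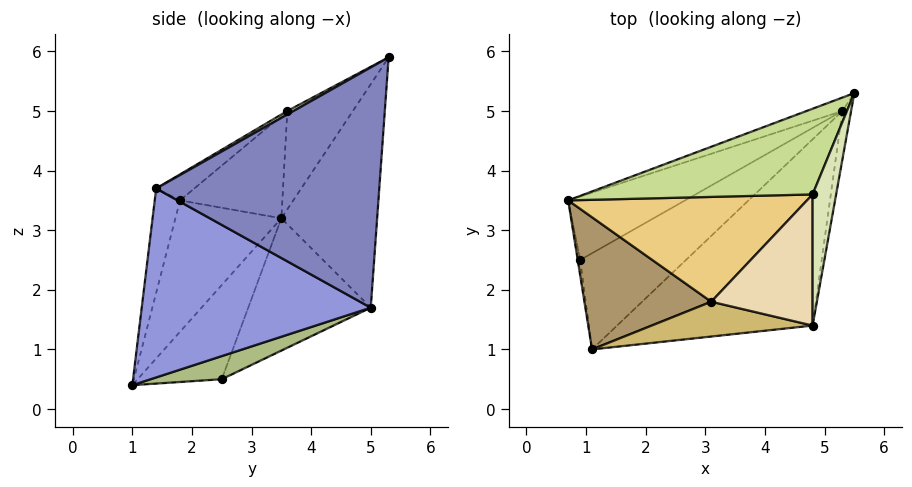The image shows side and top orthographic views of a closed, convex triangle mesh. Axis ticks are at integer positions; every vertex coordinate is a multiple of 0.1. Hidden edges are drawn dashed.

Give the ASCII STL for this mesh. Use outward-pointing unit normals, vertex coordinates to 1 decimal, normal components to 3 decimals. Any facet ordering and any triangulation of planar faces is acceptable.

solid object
 facet normal -0.325 0.944 -0.052
  outer loop
   vertex 5.3 5.0 1.7
   vertex 0.7 3.5 3.2
   vertex 5.5 5.3 5.9
  endloop
 endfacet
 facet normal 0.987 -0.157 -0.036
  outer loop
   vertex 4.8 1.4 3.7
   vertex 5.3 5.0 1.7
   vertex 5.5 5.3 5.9
  endloop
 endfacet
 facet normal 0.623 -0.444 -0.644
  outer loop
   vertex 4.8 1.4 3.7
   vertex 1.1 1.0 0.4
   vertex 5.3 5.0 1.7
  endloop
 endfacet
 facet normal -0.991 -0.130 -0.025
  outer loop
   vertex 0.9 2.5 0.5
   vertex 1.1 1.0 0.4
   vertex 0.7 3.5 3.2
  endloop
 endfacet
 facet normal -0.391 0.853 -0.345
  outer loop
   vertex 0.9 2.5 0.5
   vertex 0.7 3.5 3.2
   vertex 5.3 5.0 1.7
  endloop
 endfacet
 facet normal 0.212 0.093 -0.973
  outer loop
   vertex 0.9 2.5 0.5
   vertex 5.3 5.0 1.7
   vertex 1.1 1.0 0.4
  endloop
 endfacet
 facet normal -0.376 -0.308 0.874
  outer loop
   vertex 4.8 3.6 5.0
   vertex 5.5 5.3 5.9
   vertex 0.7 3.5 3.2
  endloop
 endfacet
 facet normal 0.128 -0.505 0.854
  outer loop
   vertex 4.8 3.6 5.0
   vertex 4.8 1.4 3.7
   vertex 5.5 5.3 5.9
  endloop
 endfacet
 facet normal -0.537 -0.666 0.518
  outer loop
   vertex 3.1 1.8 3.5
   vertex 0.7 3.5 3.2
   vertex 1.1 1.0 0.4
  endloop
 endfacet
 facet normal -0.254 -0.884 0.392
  outer loop
   vertex 3.1 1.8 3.5
   vertex 1.1 1.0 0.4
   vertex 4.8 1.4 3.7
  endloop
 endfacet
 facet normal -0.367 -0.367 0.855
  outer loop
   vertex 3.1 1.8 3.5
   vertex 4.8 3.6 5.0
   vertex 0.7 3.5 3.2
  endloop
 endfacet
 facet normal -0.216 -0.497 0.841
  outer loop
   vertex 3.1 1.8 3.5
   vertex 4.8 1.4 3.7
   vertex 4.8 3.6 5.0
  endloop
 endfacet
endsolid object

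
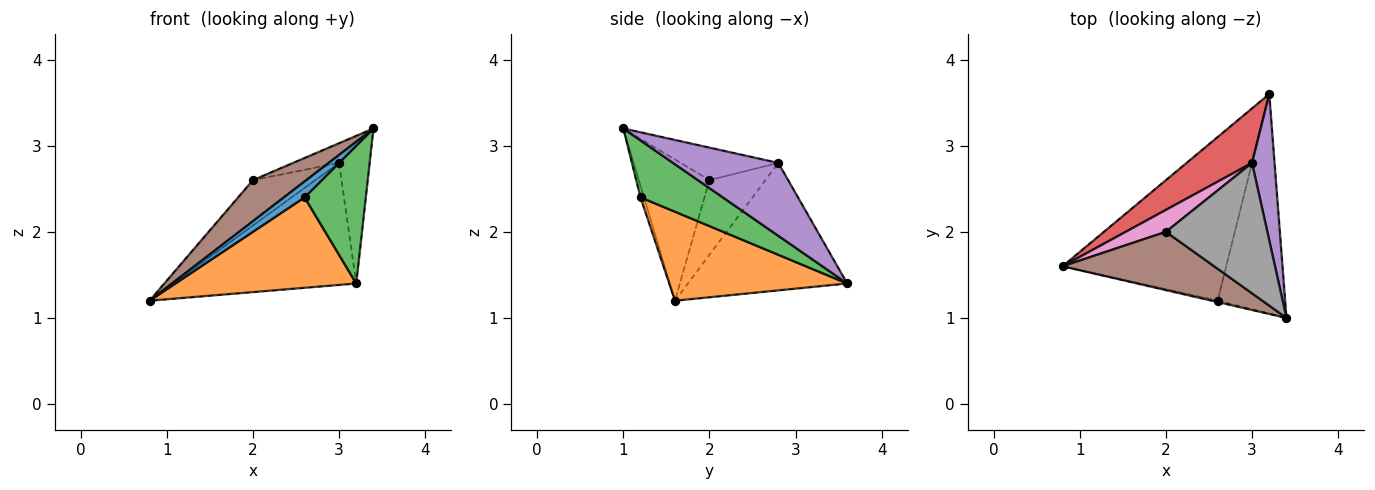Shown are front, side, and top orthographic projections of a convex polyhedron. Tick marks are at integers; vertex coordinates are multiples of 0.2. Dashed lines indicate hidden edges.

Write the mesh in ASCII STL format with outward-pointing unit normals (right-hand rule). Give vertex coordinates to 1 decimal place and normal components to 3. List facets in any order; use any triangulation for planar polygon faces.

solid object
 facet normal -0.164 -0.983 -0.082
  outer loop
   vertex 2.6 1.2 2.4
   vertex 3.4 1.0 3.2
   vertex 0.8 1.6 1.2
  endloop
 endfacet
 facet normal 0.430 -0.437 -0.790
  outer loop
   vertex 2.6 1.2 2.4
   vertex 0.8 1.6 1.2
   vertex 3.2 3.6 1.4
  endloop
 endfacet
 facet normal 0.581 -0.433 -0.689
  outer loop
   vertex 2.6 1.2 2.4
   vertex 3.2 3.6 1.4
   vertex 3.4 1.0 3.2
  endloop
 endfacet
 facet normal -0.622 0.715 0.320
  outer loop
   vertex 3.0 2.8 2.8
   vertex 3.2 3.6 1.4
   vertex 0.8 1.6 1.2
  endloop
 endfacet
 facet normal 0.921 0.268 0.285
  outer loop
   vertex 3.0 2.8 2.8
   vertex 3.4 1.0 3.2
   vertex 3.2 3.6 1.4
  endloop
 endfacet
 facet normal -0.606 -0.458 0.650
  outer loop
   vertex 2.0 2.0 2.6
   vertex 0.8 1.6 1.2
   vertex 3.4 1.0 3.2
  endloop
 endfacet
 facet normal -0.628 0.701 0.338
  outer loop
   vertex 2.0 2.0 2.6
   vertex 3.0 2.8 2.8
   vertex 0.8 1.6 1.2
  endloop
 endfacet
 facet normal -0.302 0.142 0.943
  outer loop
   vertex 2.0 2.0 2.6
   vertex 3.4 1.0 3.2
   vertex 3.0 2.8 2.8
  endloop
 endfacet
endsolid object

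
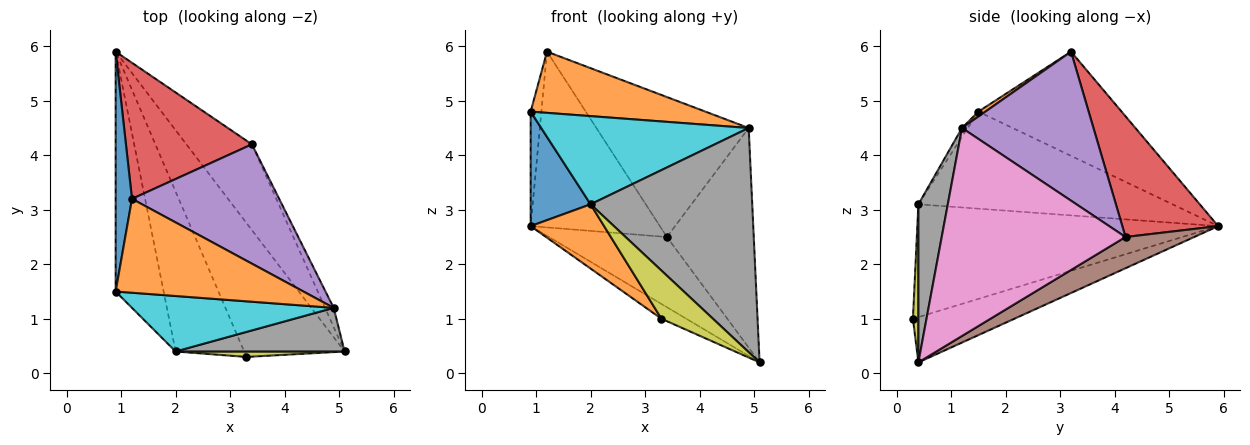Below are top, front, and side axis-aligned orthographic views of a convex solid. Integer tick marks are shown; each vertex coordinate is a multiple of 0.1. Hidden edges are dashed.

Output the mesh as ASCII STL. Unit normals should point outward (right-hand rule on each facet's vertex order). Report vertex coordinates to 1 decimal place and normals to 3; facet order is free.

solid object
 facet normal -0.985 0.074 0.155
  outer loop
   vertex 1.2 3.2 5.9
   vertex 0.9 5.9 2.7
   vertex 0.9 1.5 4.8
  endloop
 endfacet
 facet normal 0.022 -0.546 0.838
  outer loop
   vertex 4.9 1.2 4.5
   vertex 1.2 3.2 5.9
   vertex 0.9 1.5 4.8
  endloop
 endfacet
 facet normal -0.409 0.100 -0.907
  outer loop
   vertex 3.3 0.3 1.0
   vertex 0.9 5.9 2.7
   vertex 5.1 0.4 0.2
  endloop
 endfacet
 facet normal 0.506 0.682 0.528
  outer loop
   vertex 3.4 4.2 2.5
   vertex 0.9 5.9 2.7
   vertex 1.2 3.2 5.9
  endloop
 endfacet
 facet normal 0.549 0.636 0.542
  outer loop
   vertex 3.4 4.2 2.5
   vertex 1.2 3.2 5.9
   vertex 4.9 1.2 4.5
  endloop
 endfacet
 facet normal 0.346 0.594 -0.726
  outer loop
   vertex 3.4 4.2 2.5
   vertex 5.1 0.4 0.2
   vertex 0.9 5.9 2.7
  endloop
 endfacet
 facet normal 0.904 0.427 -0.037
  outer loop
   vertex 3.4 4.2 2.5
   vertex 4.9 1.2 4.5
   vertex 5.1 0.4 0.2
  endloop
 endfacet
 facet normal 0.176 -0.966 0.188
  outer loop
   vertex 2.0 0.4 3.1
   vertex 5.1 0.4 0.2
   vertex 4.9 1.2 4.5
  endloop
 endfacet
 facet normal 0.105 -0.988 0.112
  outer loop
   vertex 2.0 0.4 3.1
   vertex 3.3 0.3 1.0
   vertex 5.1 0.4 0.2
  endloop
 endfacet
 facet normal -0.024 -0.846 0.532
  outer loop
   vertex 2.0 0.4 3.1
   vertex 4.9 1.2 4.5
   vertex 0.9 1.5 4.8
  endloop
 endfacet
 facet normal -0.877 -0.207 -0.434
  outer loop
   vertex 2.0 0.4 3.1
   vertex 0.9 1.5 4.8
   vertex 0.9 5.9 2.7
  endloop
 endfacet
 facet normal -0.837 -0.204 -0.508
  outer loop
   vertex 2.0 0.4 3.1
   vertex 0.9 5.9 2.7
   vertex 3.3 0.3 1.0
  endloop
 endfacet
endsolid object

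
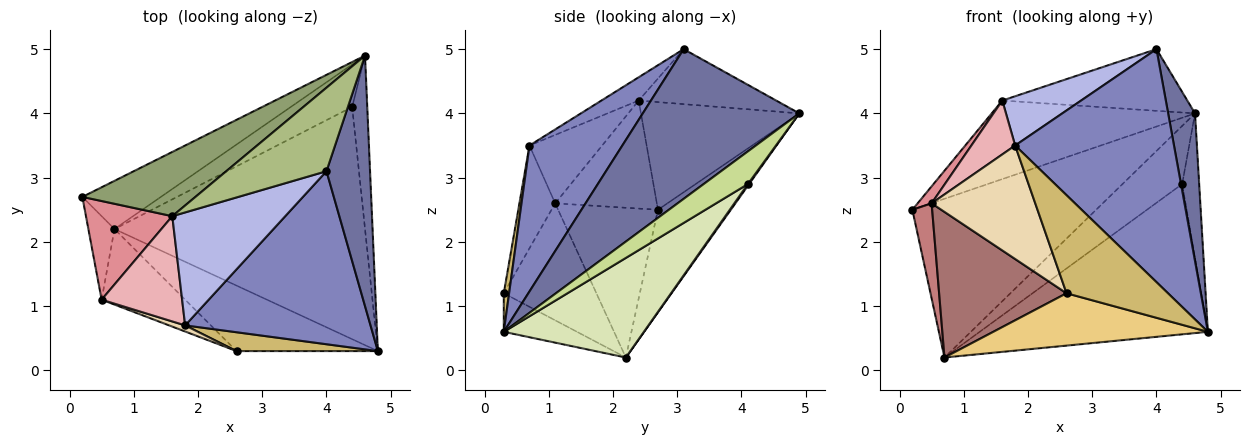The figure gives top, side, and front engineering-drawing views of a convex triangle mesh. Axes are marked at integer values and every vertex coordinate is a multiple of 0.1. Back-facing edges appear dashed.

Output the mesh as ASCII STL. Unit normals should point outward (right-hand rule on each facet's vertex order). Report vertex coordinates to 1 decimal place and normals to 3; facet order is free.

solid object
 facet normal 0.947 -0.163 0.276
  outer loop
   vertex 4.0 3.1 5.0
   vertex 4.8 0.3 0.6
   vertex 4.6 4.9 4.0
  endloop
 endfacet
 facet normal 0.425 -0.727 0.540
  outer loop
   vertex 1.8 0.7 3.5
   vertex 4.8 0.3 0.6
   vertex 4.0 3.1 5.0
  endloop
 endfacet
 facet normal -0.355 0.895 -0.272
  outer loop
   vertex 0.7 2.2 0.2
   vertex 0.2 2.7 2.5
   vertex 4.6 4.9 4.0
  endloop
 endfacet
 facet normal -0.186 -0.393 0.901
  outer loop
   vertex 1.6 2.4 4.2
   vertex 1.8 0.7 3.5
   vertex 4.0 3.1 5.0
  endloop
 endfacet
 facet normal -0.516 0.663 0.542
  outer loop
   vertex 1.6 2.4 4.2
   vertex 4.6 4.9 4.0
   vertex 0.2 2.7 2.5
  endloop
 endfacet
 facet normal -0.404 0.543 0.736
  outer loop
   vertex 1.6 2.4 4.2
   vertex 4.0 3.1 5.0
   vertex 4.6 4.9 4.0
  endloop
 endfacet
 facet normal 0.857 0.330 -0.396
  outer loop
   vertex 4.4 4.1 2.9
   vertex 4.6 4.9 4.0
   vertex 4.8 0.3 0.6
  endloop
 endfacet
 facet normal 0.317 0.515 -0.796
  outer loop
   vertex 4.4 4.1 2.9
   vertex 4.8 0.3 0.6
   vertex 0.7 2.2 0.2
  endloop
 endfacet
 facet normal 0.016 0.807 -0.590
  outer loop
   vertex 4.4 4.1 2.9
   vertex 0.7 2.2 0.2
   vertex 4.6 4.9 4.0
  endloop
 endfacet
 facet normal 0.051 -0.981 0.188
  outer loop
   vertex 2.6 0.3 1.2
   vertex 4.8 0.3 0.6
   vertex 1.8 0.7 3.5
  endloop
 endfacet
 facet normal -0.208 -0.611 -0.764
  outer loop
   vertex 2.6 0.3 1.2
   vertex 0.7 2.2 0.2
   vertex 4.8 0.3 0.6
  endloop
 endfacet
 facet normal -0.326 -0.944 0.051
  outer loop
   vertex 0.5 1.1 2.6
   vertex 2.6 0.3 1.2
   vertex 1.8 0.7 3.5
  endloop
 endfacet
 facet normal -0.542 -0.746 -0.387
  outer loop
   vertex 0.5 1.1 2.6
   vertex 0.7 2.2 0.2
   vertex 2.6 0.3 1.2
  endloop
 endfacet
 facet normal -0.967 -0.192 -0.168
  outer loop
   vertex 0.5 1.1 2.6
   vertex 0.2 2.7 2.5
   vertex 0.7 2.2 0.2
  endloop
 endfacet
 facet normal -0.777 -0.107 0.621
  outer loop
   vertex 0.5 1.1 2.6
   vertex 1.6 2.4 4.2
   vertex 0.2 2.7 2.5
  endloop
 endfacet
 facet normal -0.603 -0.363 0.710
  outer loop
   vertex 0.5 1.1 2.6
   vertex 1.8 0.7 3.5
   vertex 1.6 2.4 4.2
  endloop
 endfacet
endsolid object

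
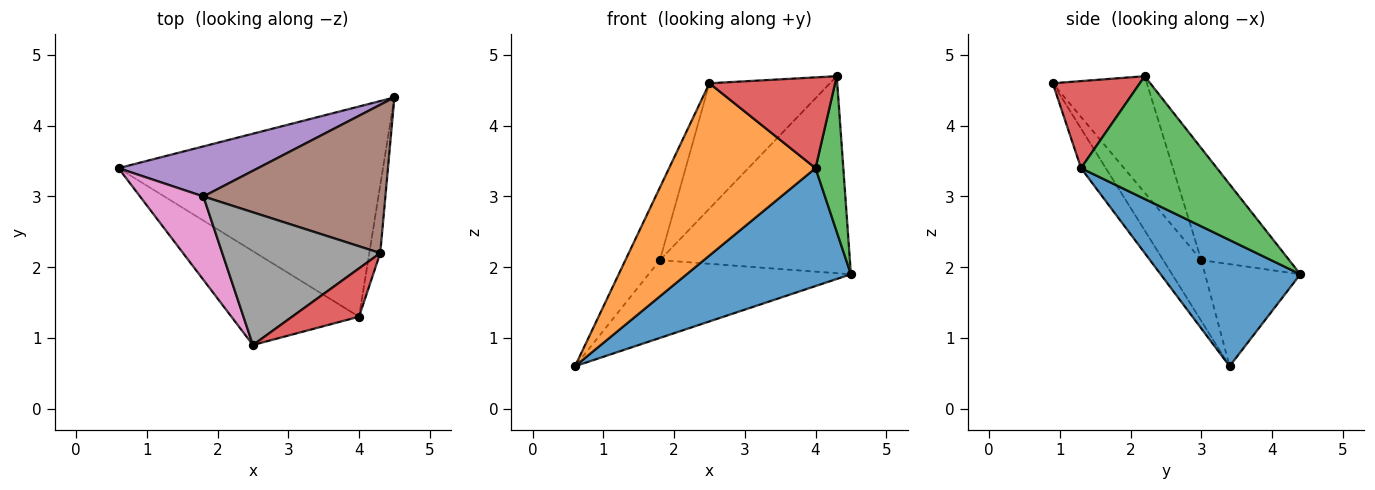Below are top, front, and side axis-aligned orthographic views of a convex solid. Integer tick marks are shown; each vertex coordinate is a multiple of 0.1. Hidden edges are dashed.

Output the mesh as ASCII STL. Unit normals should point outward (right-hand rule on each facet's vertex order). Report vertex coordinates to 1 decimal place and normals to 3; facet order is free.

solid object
 facet normal 0.384 -0.452 -0.805
  outer loop
   vertex 4.0 1.3 3.4
   vertex 0.6 3.4 0.6
   vertex 4.5 4.4 1.9
  endloop
 endfacet
 facet normal -0.147 -0.869 -0.473
  outer loop
   vertex 4.0 1.3 3.4
   vertex 2.5 0.9 4.6
   vertex 0.6 3.4 0.6
  endloop
 endfacet
 facet normal 0.976 -0.200 -0.087
  outer loop
   vertex 4.0 1.3 3.4
   vertex 4.5 4.4 1.9
   vertex 4.3 2.2 4.7
  endloop
 endfacet
 facet normal 0.522 -0.753 0.401
  outer loop
   vertex 4.0 1.3 3.4
   vertex 4.3 2.2 4.7
   vertex 2.5 0.9 4.6
  endloop
 endfacet
 facet normal -0.368 0.782 0.503
  outer loop
   vertex 1.8 3.0 2.1
   vertex 4.5 4.4 1.9
   vertex 0.6 3.4 0.6
  endloop
 endfacet
 facet normal -0.347 0.749 0.564
  outer loop
   vertex 1.8 3.0 2.1
   vertex 4.3 2.2 4.7
   vertex 4.5 4.4 1.9
  endloop
 endfacet
 facet normal -0.586 0.532 0.611
  outer loop
   vertex 1.8 3.0 2.1
   vertex 0.6 3.4 0.6
   vertex 2.5 0.9 4.6
  endloop
 endfacet
 facet normal -0.473 0.605 0.641
  outer loop
   vertex 1.8 3.0 2.1
   vertex 2.5 0.9 4.6
   vertex 4.3 2.2 4.7
  endloop
 endfacet
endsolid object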